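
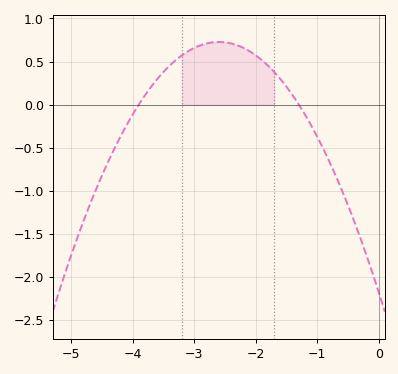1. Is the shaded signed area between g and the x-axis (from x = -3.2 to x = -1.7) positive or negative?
positive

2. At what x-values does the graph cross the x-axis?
-3.9, -1.3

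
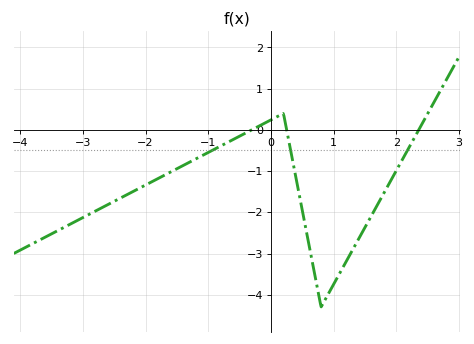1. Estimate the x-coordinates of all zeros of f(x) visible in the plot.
-0.306, 0.251, 2.36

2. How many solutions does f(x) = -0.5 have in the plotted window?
3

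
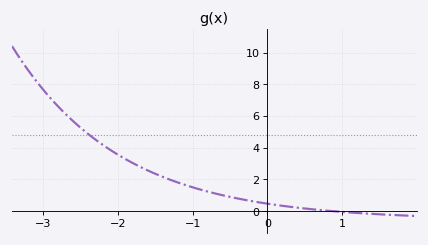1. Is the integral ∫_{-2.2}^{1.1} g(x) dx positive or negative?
positive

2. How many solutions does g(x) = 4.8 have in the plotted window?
1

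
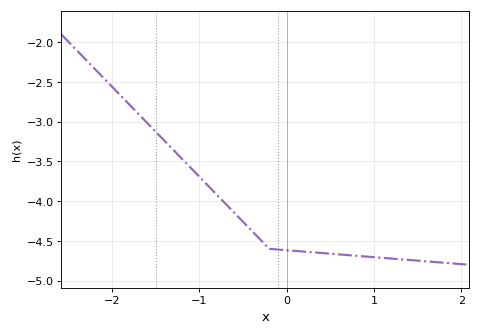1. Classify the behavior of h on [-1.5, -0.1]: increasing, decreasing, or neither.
decreasing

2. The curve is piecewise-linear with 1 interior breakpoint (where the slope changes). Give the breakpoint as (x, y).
(-0.2, -4.6)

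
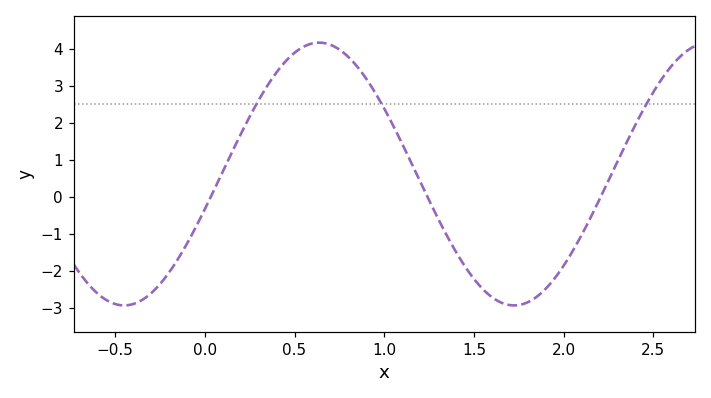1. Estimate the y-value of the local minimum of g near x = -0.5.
-2.94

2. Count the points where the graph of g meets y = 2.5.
3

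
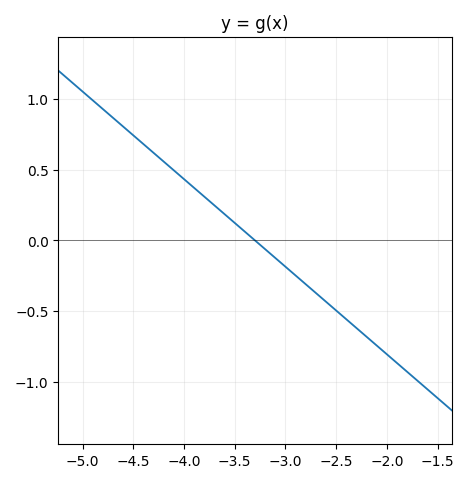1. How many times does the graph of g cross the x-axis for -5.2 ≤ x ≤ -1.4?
1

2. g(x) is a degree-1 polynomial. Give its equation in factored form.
y = -0.62(x + 3.3)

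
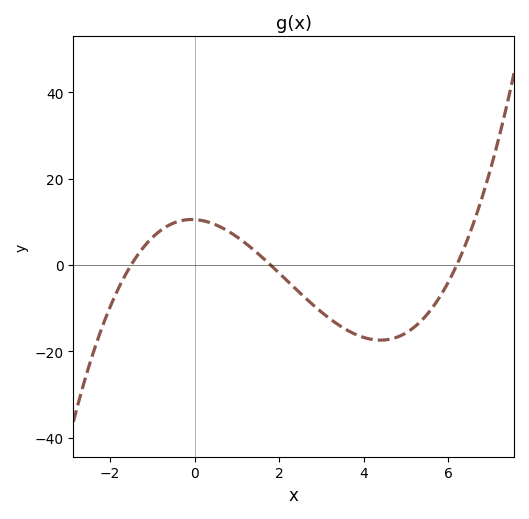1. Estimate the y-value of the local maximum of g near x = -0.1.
10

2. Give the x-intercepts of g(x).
-1.4, 1.8, 6.2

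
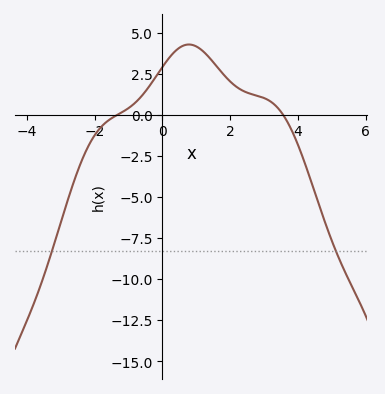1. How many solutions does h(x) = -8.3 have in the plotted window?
2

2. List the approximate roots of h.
-1.33, 3.56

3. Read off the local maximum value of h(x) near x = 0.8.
4.27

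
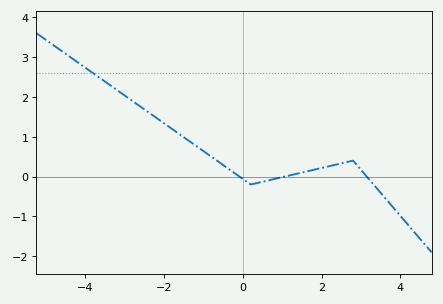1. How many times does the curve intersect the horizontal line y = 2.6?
1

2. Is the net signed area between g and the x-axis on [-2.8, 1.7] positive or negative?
positive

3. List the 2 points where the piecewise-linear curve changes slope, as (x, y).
(0.2, -0.2); (2.8, 0.4)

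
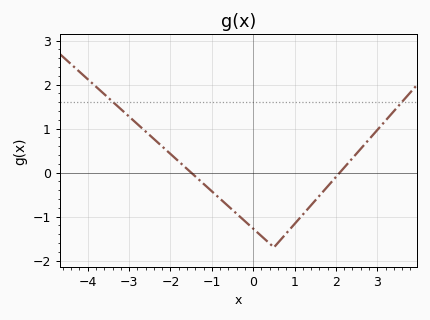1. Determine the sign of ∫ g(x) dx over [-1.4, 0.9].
negative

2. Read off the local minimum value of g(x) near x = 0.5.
-1.7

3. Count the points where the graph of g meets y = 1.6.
2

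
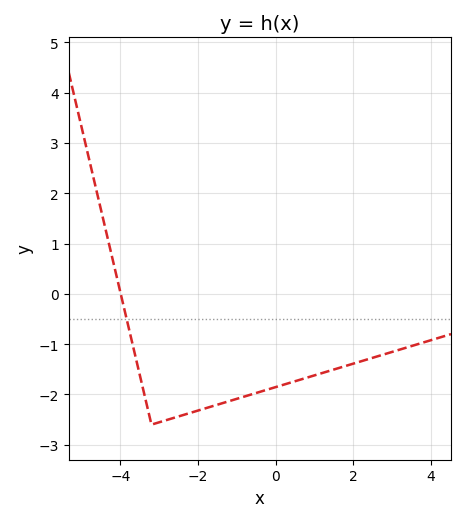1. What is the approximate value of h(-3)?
-2.6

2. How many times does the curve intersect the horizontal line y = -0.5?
1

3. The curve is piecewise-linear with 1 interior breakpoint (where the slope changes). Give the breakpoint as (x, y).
(-3.2, -2.6)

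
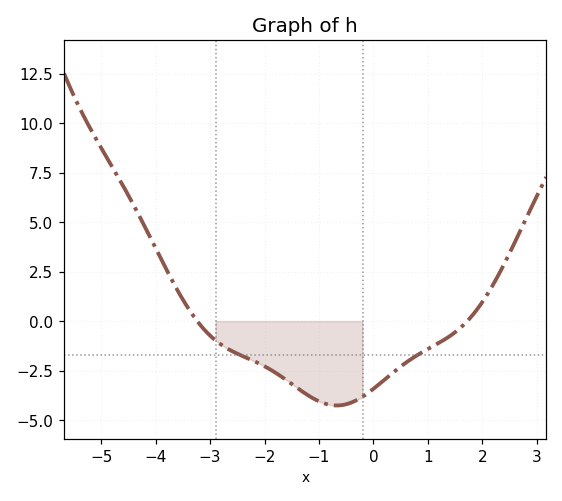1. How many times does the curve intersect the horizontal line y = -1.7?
2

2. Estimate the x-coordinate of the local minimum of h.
-0.673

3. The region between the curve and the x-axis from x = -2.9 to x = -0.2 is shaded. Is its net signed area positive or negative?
negative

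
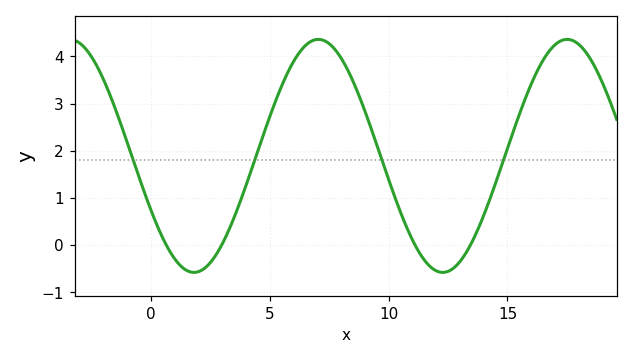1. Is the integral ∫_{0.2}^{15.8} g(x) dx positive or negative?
positive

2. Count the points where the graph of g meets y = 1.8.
4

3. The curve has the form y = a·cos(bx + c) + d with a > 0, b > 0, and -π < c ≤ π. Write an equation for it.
y = 2.47cos(0.6x + 2.1) + 1.89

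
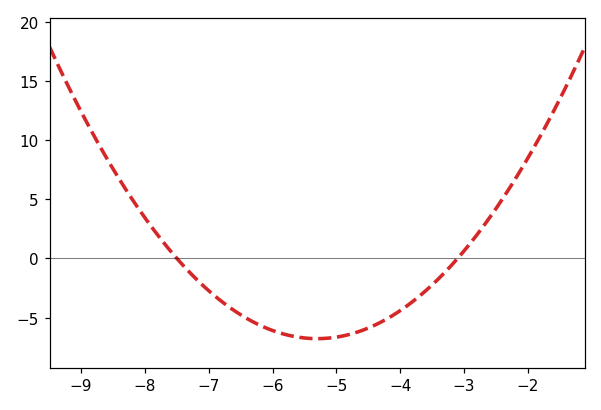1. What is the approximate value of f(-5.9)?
-6.27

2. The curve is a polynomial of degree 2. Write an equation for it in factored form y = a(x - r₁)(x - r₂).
y = 1.4(x + 7.5)(x + 3.1)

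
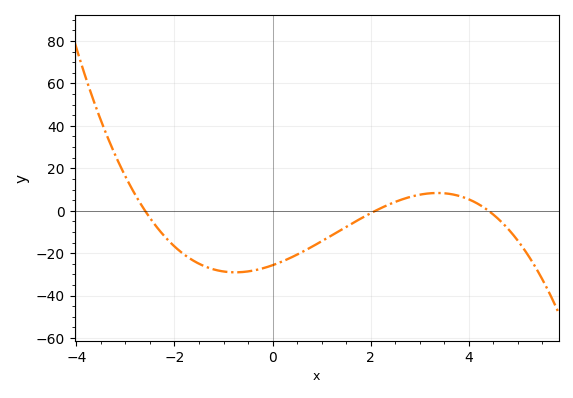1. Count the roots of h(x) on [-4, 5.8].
3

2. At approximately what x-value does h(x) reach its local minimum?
-0.759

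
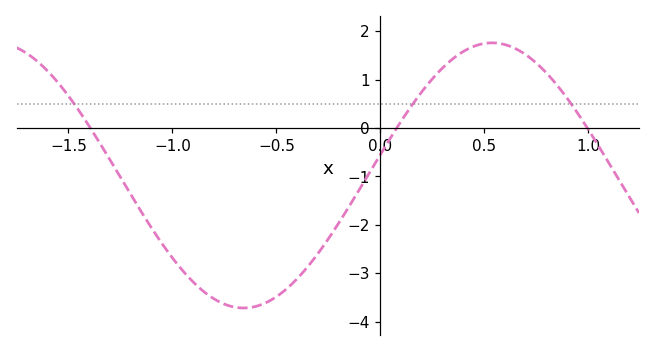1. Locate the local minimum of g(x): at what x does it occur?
-0.659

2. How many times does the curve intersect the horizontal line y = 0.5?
3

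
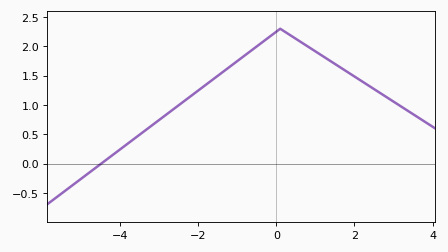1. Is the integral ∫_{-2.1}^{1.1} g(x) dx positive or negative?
positive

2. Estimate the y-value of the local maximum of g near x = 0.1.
2.3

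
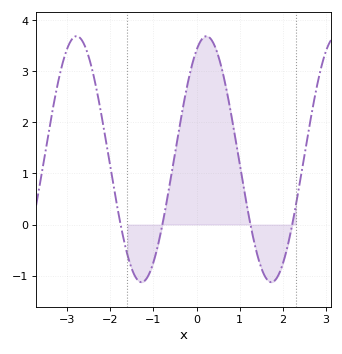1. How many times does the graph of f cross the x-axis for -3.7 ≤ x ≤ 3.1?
4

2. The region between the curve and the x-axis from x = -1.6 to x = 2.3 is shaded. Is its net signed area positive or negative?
positive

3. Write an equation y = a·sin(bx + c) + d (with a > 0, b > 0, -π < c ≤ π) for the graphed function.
y = 2.41sin(2.1x + 1.1) + 1.28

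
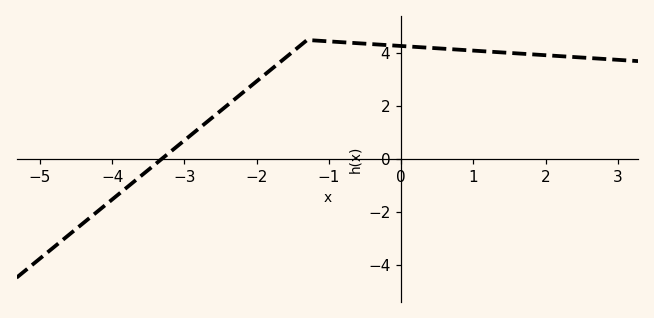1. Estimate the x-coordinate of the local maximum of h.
-1.2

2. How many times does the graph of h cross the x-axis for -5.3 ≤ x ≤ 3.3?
1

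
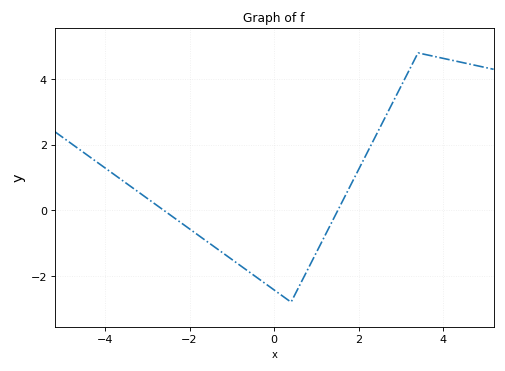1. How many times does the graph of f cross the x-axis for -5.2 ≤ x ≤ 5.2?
2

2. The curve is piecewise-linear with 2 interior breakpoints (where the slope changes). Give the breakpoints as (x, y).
(0.4, -2.8); (3.4, 4.8)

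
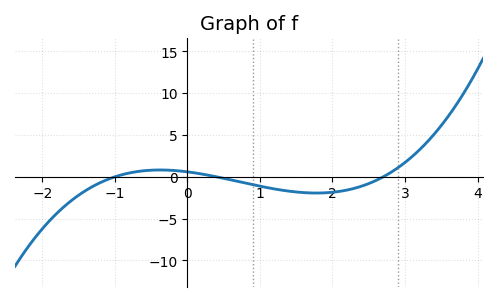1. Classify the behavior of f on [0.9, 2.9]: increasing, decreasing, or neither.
neither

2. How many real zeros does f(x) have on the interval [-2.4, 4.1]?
3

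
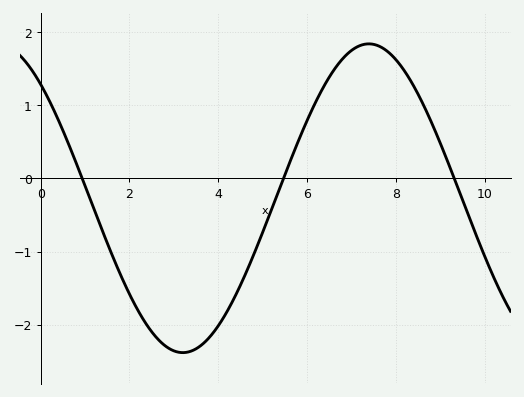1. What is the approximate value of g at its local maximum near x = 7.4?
1.8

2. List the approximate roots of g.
1, 5.4, 9.4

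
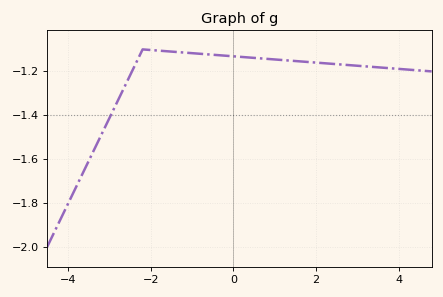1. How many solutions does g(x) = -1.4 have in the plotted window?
1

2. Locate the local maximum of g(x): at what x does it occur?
-2.2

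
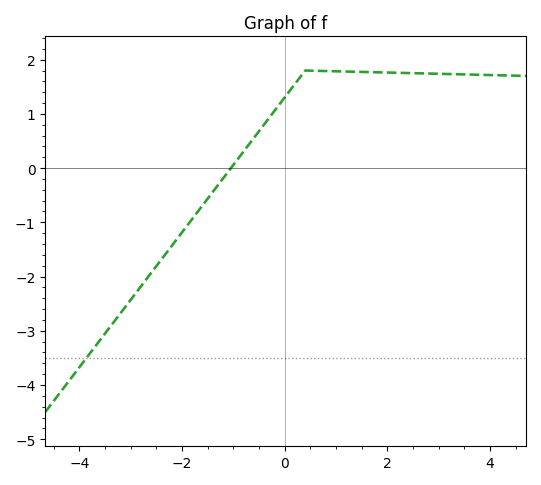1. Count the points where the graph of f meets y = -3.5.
1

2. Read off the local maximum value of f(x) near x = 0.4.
1.8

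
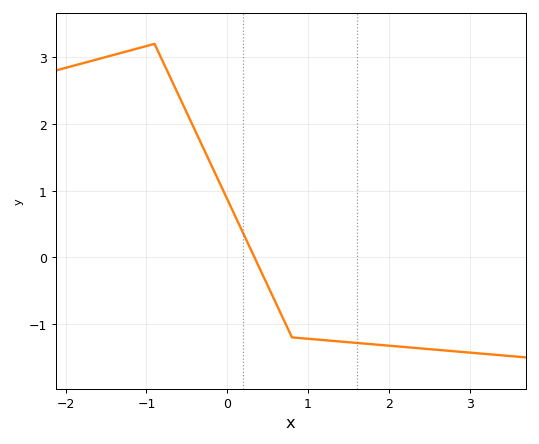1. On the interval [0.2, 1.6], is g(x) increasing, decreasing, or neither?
decreasing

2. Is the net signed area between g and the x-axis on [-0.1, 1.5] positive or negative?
negative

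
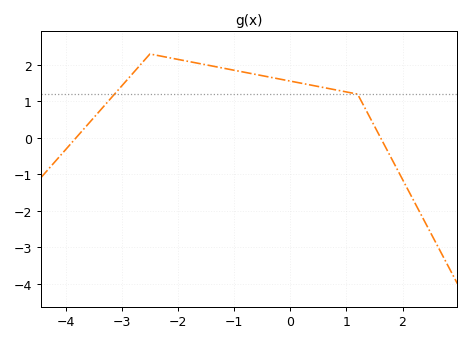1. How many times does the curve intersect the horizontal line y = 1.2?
2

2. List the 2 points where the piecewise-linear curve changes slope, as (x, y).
(-2.5, 2.3); (1.2, 1.2)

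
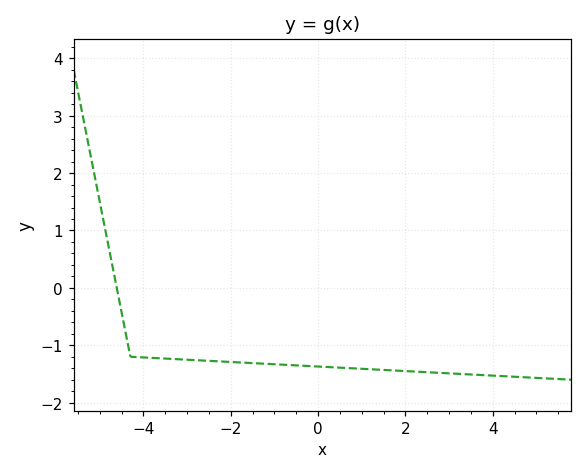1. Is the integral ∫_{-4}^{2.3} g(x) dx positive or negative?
negative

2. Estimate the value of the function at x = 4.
-1.53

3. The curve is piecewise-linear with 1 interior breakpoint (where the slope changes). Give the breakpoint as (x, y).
(-4.3, -1.2)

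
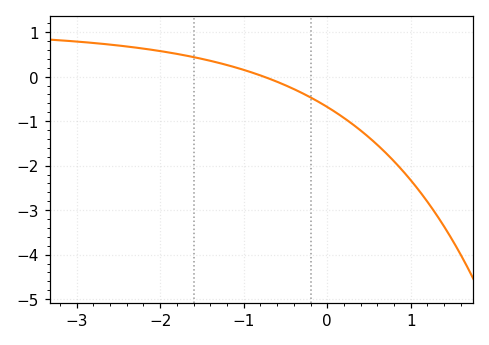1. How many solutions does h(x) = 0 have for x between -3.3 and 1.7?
1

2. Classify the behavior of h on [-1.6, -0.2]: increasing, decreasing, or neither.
decreasing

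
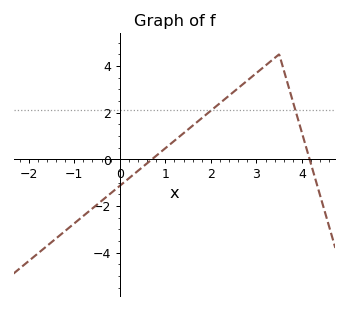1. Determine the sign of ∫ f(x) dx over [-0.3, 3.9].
positive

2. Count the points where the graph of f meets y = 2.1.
2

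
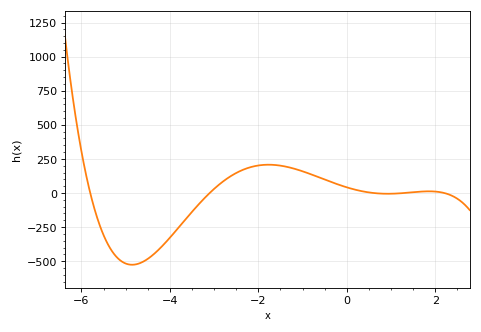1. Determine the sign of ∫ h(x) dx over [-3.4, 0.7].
positive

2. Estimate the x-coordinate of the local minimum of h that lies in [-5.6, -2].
-4.85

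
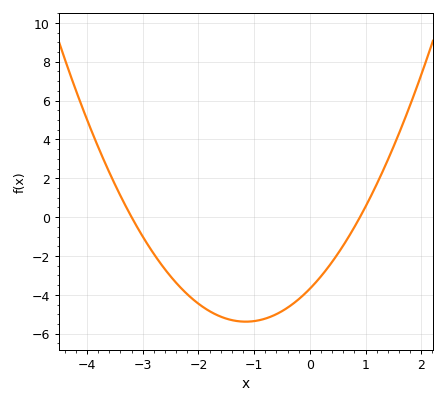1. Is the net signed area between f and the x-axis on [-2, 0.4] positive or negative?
negative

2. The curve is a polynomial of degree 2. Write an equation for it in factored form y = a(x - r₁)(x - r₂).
y = 1.28(x + 3.2)(x - 0.9)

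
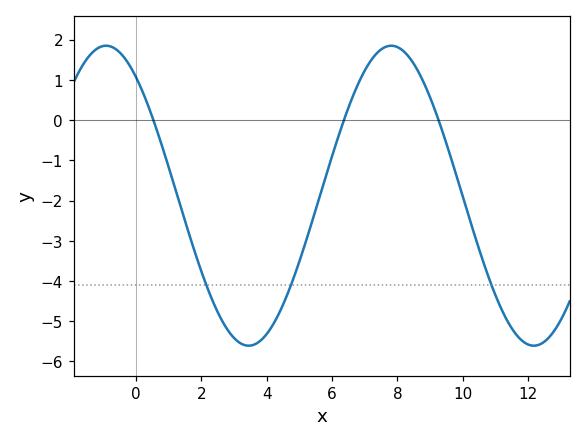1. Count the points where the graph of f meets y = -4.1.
3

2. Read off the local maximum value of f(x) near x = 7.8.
1.85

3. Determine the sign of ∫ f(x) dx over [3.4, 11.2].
negative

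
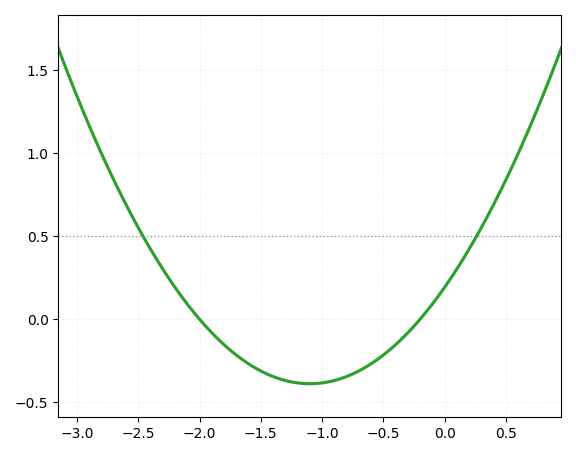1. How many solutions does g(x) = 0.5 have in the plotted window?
2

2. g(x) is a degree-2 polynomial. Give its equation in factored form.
y = 0.48(x + 2)(x + 0.2)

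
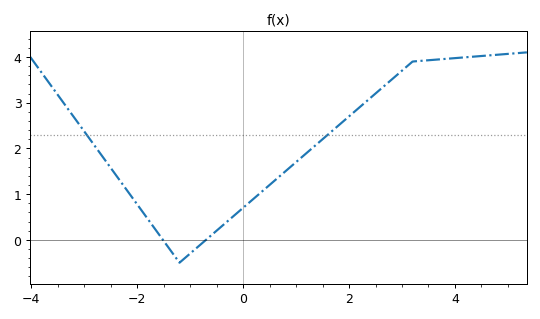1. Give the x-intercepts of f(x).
-1.51, -0.7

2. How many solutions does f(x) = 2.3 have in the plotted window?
2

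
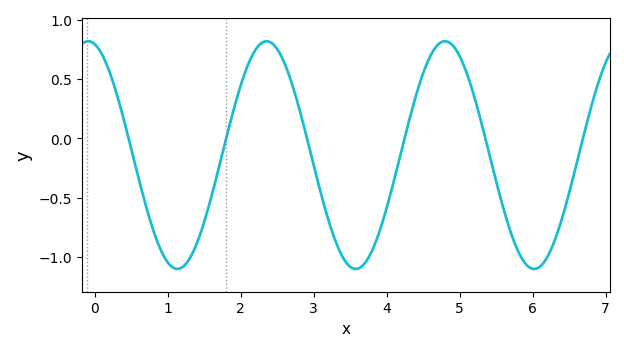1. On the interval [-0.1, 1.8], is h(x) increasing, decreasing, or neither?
neither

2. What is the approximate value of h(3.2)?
-0.683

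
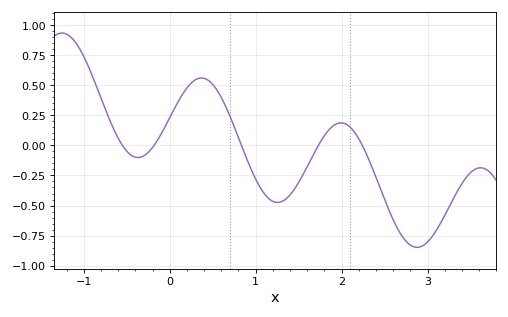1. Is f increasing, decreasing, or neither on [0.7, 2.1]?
neither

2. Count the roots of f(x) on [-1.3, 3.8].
5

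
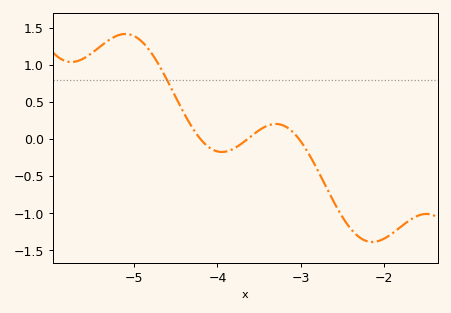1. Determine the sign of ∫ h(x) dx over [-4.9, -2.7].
positive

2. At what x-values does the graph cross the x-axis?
-4.2, -3.6, -3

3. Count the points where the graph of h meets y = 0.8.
1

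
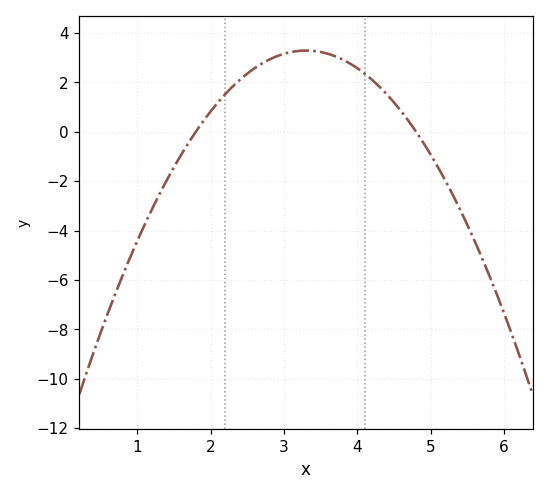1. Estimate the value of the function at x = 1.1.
-3.78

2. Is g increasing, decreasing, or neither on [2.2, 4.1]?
neither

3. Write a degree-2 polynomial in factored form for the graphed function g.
y = -1.46(x - 1.8)(x - 4.8)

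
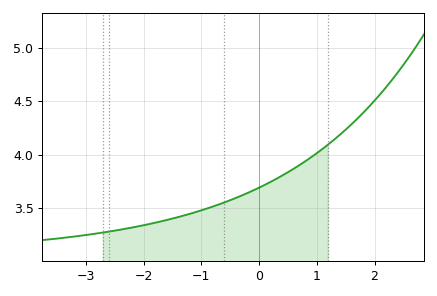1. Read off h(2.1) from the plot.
4.55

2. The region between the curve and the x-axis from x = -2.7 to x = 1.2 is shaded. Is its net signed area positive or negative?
positive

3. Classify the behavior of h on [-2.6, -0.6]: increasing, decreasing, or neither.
increasing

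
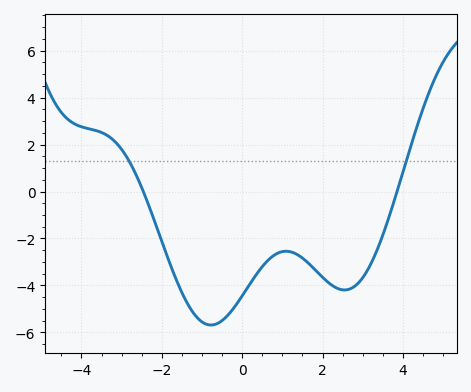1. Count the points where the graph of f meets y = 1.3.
2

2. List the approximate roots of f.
-2.46, 3.85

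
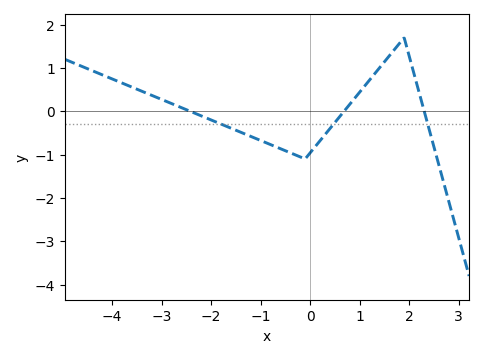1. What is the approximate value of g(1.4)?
1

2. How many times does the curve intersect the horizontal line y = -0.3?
3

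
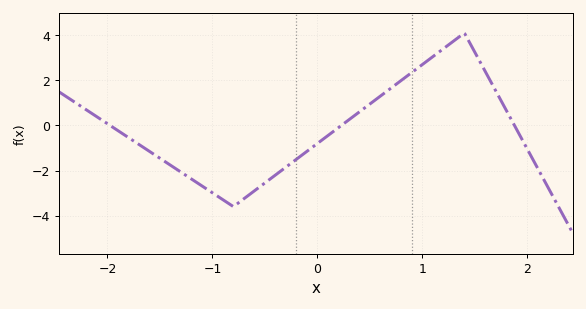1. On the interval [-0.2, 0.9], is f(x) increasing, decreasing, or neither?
increasing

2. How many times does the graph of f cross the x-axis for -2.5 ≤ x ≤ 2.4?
3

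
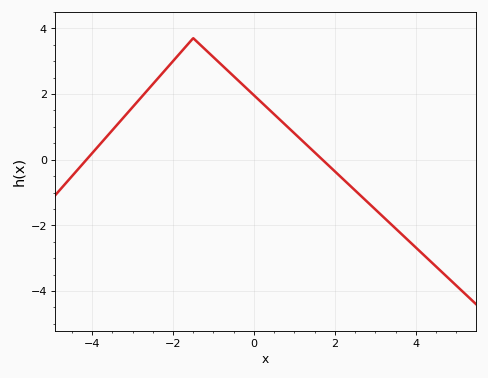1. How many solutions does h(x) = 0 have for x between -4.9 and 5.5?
2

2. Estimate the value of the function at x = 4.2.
-3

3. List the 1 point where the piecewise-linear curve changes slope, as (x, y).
(-1.5, 3.7)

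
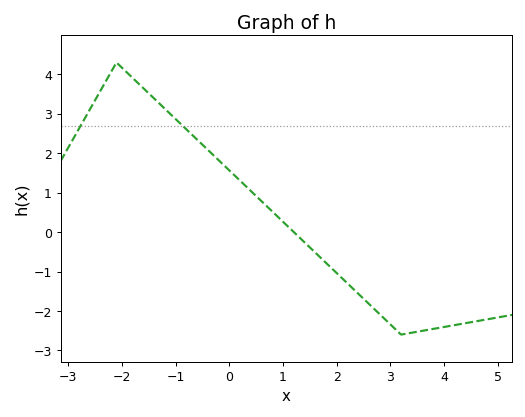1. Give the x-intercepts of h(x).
1.2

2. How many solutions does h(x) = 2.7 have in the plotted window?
2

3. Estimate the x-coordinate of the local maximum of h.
-2.1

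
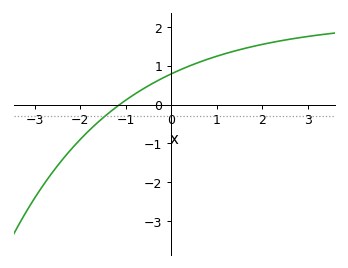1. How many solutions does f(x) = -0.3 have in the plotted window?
1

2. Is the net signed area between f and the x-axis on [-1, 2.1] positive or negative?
positive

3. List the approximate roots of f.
-1.1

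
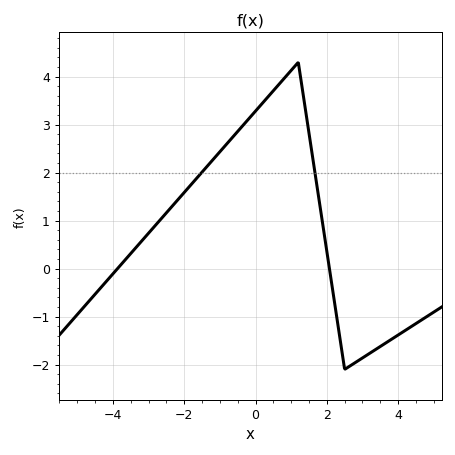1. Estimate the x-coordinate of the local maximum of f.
1.2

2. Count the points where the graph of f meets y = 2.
2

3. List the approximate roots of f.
-3.8, 2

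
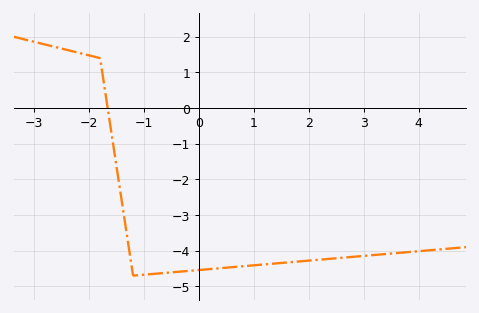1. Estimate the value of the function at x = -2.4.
1.6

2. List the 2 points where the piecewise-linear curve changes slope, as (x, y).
(-1.8, 1.4); (-1.2, -4.7)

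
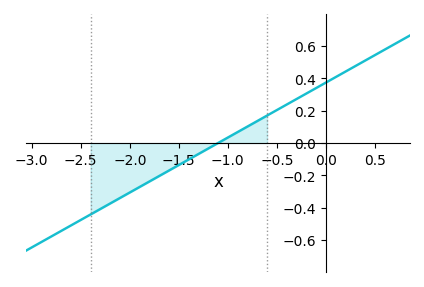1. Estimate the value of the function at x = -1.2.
-0.04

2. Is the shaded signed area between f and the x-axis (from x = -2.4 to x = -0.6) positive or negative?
negative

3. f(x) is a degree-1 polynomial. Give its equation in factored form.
y = 0.34(x + 1.1)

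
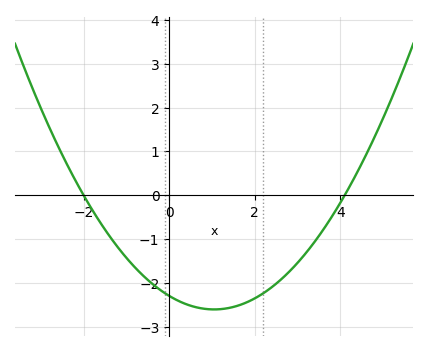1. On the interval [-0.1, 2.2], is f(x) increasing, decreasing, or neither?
neither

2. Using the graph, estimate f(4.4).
0.5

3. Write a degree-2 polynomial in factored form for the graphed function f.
y = 0.28(x + 2)(x - 4.1)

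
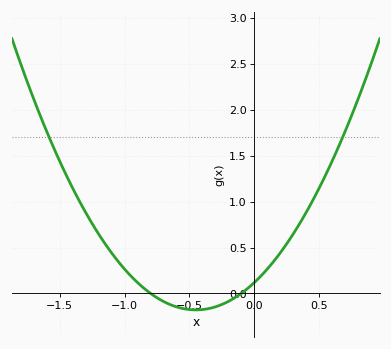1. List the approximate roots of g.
-0.8, -0.1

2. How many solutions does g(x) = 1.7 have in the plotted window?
2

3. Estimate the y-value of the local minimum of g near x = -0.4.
-0.18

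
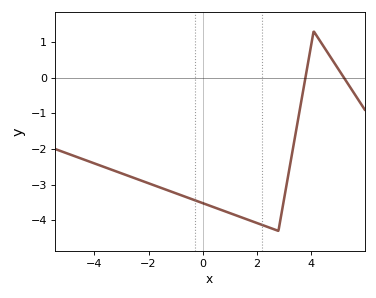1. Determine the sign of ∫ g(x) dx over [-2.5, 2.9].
negative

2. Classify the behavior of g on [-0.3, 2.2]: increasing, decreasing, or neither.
decreasing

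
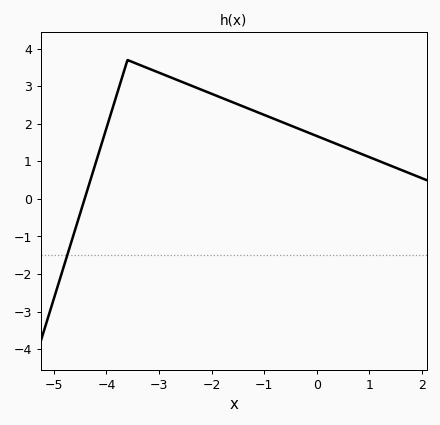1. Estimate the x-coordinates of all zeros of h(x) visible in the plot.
-4.41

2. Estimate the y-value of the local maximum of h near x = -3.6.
3.7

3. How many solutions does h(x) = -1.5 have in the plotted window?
1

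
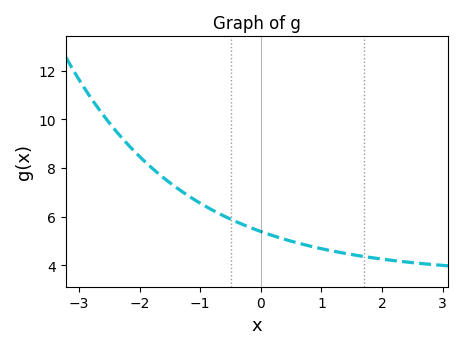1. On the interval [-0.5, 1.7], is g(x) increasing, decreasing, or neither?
decreasing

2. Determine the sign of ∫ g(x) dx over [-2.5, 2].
positive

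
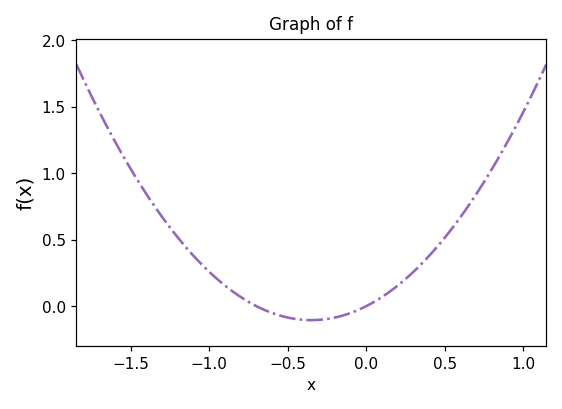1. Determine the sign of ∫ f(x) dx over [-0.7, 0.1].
negative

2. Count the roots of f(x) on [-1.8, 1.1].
2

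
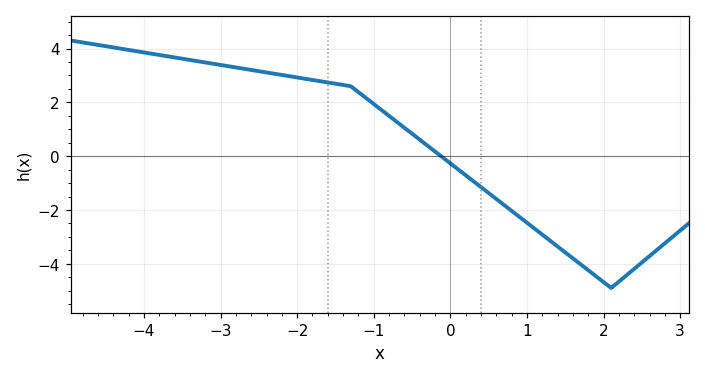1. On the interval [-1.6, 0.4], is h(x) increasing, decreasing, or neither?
decreasing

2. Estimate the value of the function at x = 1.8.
-4.2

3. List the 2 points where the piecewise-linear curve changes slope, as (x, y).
(-1.3, 2.6); (2.1, -4.9)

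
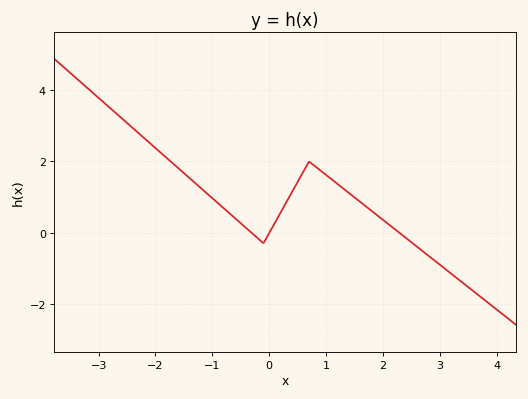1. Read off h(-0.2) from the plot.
-0.2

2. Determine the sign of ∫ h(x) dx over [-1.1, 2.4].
positive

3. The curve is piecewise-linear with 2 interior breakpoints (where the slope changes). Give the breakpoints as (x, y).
(-0.1, -0.3); (0.7, 2)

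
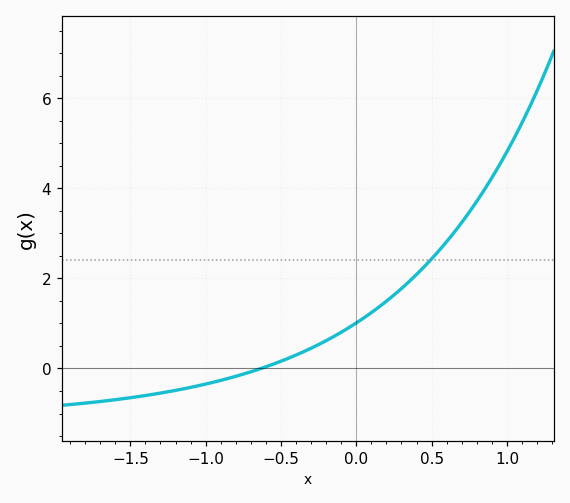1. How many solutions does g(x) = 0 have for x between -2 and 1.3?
1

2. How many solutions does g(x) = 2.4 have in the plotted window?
1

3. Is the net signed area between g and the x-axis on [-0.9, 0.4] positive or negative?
positive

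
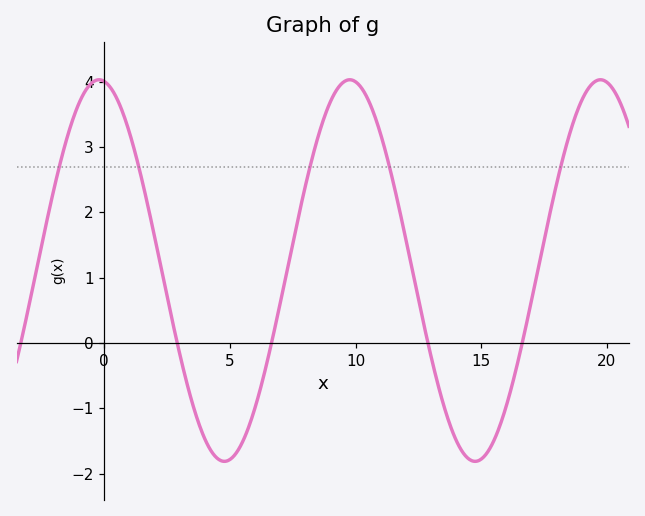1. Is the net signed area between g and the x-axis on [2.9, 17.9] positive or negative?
positive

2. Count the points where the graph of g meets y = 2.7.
5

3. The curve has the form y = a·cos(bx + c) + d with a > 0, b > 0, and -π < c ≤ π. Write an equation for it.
y = 2.92cos(0.63x + 0.13) + 1.11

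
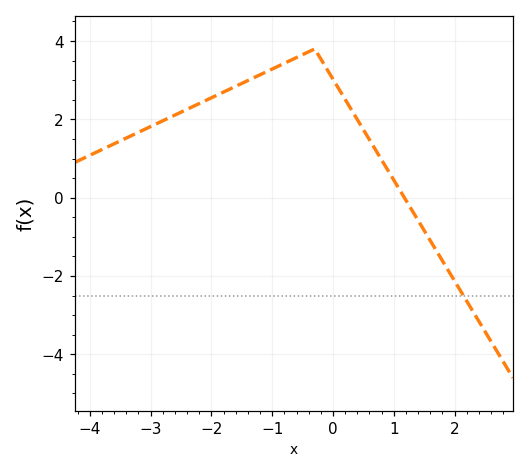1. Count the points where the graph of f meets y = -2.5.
1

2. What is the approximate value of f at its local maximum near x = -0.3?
3.8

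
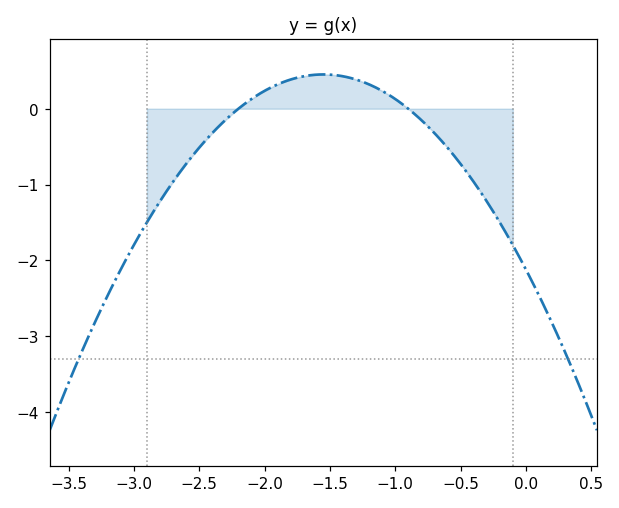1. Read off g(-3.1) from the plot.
-2.12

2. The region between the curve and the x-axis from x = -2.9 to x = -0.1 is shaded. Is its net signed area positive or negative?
negative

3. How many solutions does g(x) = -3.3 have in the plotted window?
2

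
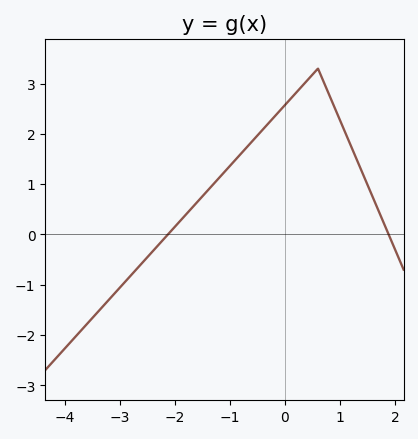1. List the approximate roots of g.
-2.13, 1.88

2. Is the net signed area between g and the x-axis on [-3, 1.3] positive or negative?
positive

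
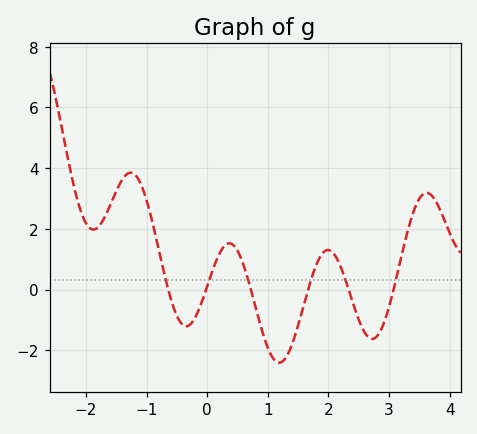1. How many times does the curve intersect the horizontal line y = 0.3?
6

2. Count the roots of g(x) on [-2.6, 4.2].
6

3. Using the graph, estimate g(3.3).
1.88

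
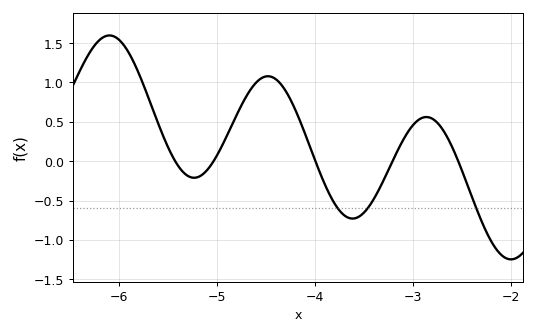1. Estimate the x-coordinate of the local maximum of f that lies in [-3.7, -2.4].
-2.86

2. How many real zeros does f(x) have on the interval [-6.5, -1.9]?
5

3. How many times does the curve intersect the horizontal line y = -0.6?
3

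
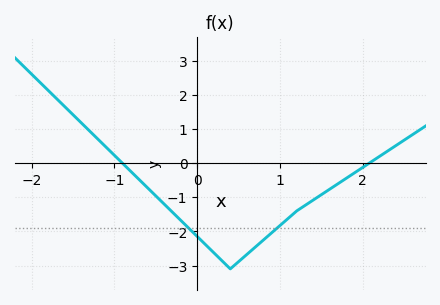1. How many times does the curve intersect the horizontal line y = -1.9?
2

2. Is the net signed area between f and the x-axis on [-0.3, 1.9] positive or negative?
negative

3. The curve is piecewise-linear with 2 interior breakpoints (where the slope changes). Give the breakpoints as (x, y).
(0.4, -3.1); (1.2, -1.4)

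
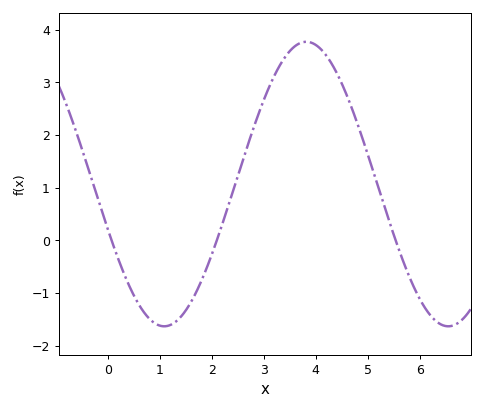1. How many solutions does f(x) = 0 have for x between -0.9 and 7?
3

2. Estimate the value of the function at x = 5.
1.64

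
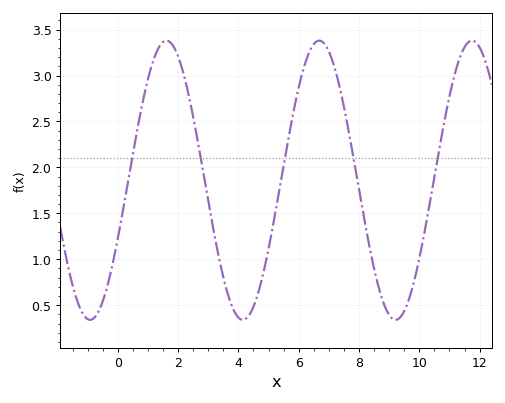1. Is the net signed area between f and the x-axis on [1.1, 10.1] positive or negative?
positive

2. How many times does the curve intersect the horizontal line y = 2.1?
5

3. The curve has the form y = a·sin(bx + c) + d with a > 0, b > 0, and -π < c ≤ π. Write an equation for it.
y = 1.52sin(1.2x - 0.43) + 1.86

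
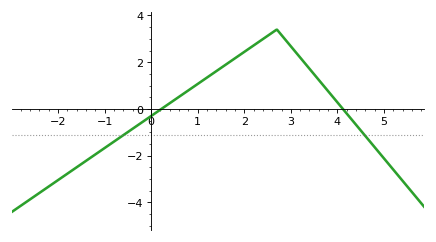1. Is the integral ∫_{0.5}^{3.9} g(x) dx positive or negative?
positive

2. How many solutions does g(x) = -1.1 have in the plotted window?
2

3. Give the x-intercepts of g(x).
0.22, 4.12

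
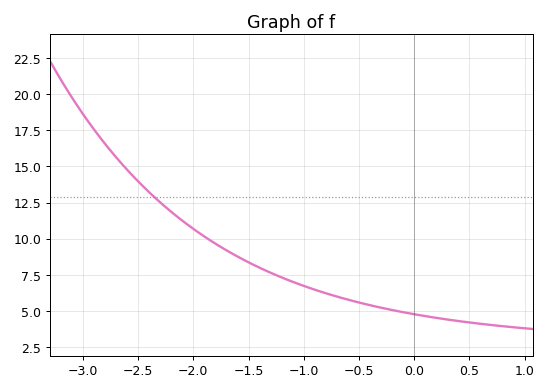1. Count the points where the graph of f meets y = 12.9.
1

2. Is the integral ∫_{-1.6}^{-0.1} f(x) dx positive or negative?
positive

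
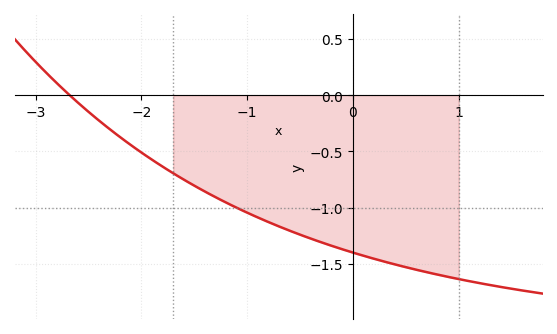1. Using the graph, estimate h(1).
-1.65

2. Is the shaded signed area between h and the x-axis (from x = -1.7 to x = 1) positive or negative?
negative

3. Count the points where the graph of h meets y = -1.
1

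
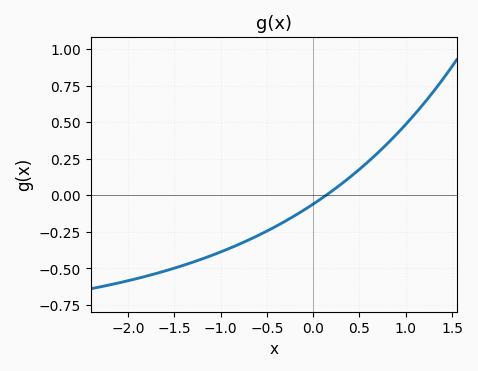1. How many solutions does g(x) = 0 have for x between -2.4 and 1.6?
1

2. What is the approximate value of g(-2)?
-0.584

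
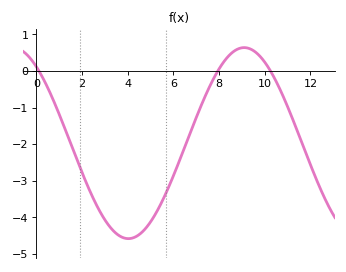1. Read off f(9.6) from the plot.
0.5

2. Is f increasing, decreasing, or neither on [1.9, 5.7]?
neither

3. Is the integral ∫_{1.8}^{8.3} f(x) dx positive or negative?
negative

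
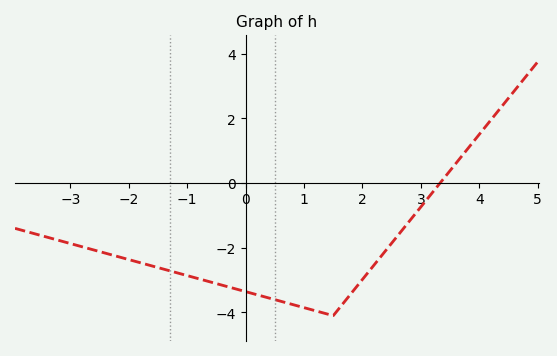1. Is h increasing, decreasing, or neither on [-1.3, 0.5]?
decreasing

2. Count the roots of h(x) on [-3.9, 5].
1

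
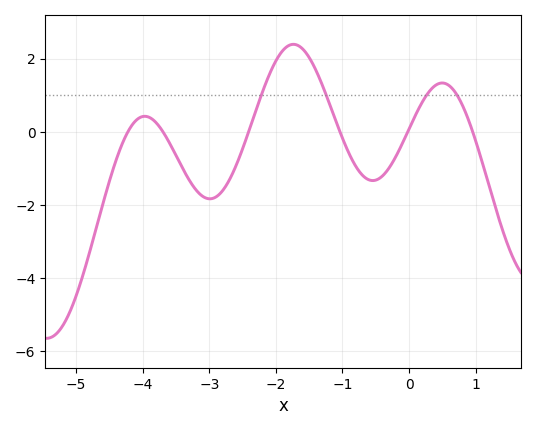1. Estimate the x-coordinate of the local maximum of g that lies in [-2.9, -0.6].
-1.74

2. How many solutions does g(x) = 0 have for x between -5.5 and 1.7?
6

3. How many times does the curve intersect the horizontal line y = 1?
4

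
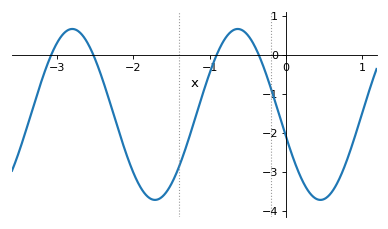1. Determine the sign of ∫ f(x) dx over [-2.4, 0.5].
negative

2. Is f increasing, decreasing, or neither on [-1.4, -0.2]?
neither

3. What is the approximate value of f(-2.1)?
-2.49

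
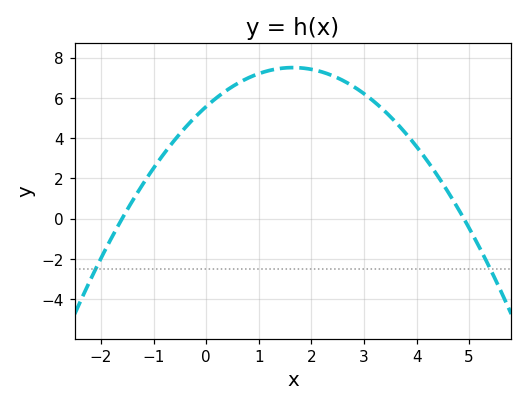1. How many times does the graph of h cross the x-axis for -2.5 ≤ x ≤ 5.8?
2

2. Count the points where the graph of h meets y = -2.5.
2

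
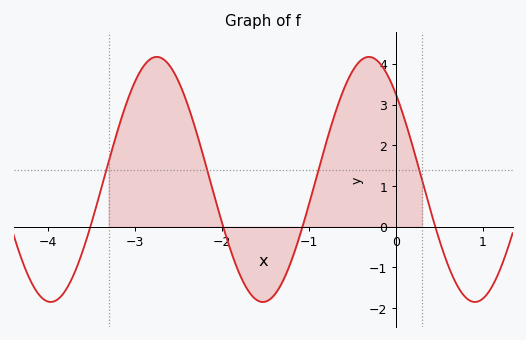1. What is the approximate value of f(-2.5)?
3.6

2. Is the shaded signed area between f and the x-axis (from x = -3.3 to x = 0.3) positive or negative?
positive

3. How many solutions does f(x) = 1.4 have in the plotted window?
4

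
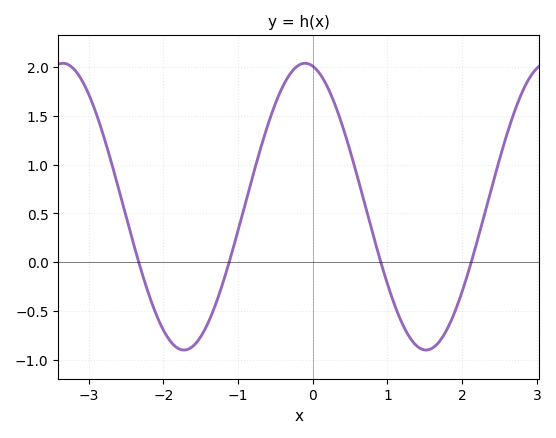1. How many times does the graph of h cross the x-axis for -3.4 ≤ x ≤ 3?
4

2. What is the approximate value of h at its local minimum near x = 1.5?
-0.9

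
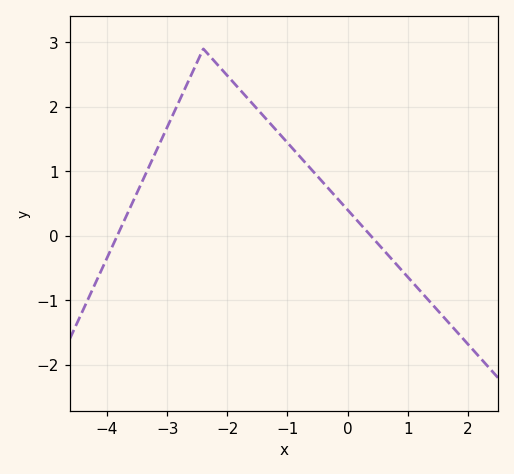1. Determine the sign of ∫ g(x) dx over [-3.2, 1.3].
positive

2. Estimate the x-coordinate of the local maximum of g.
-2.4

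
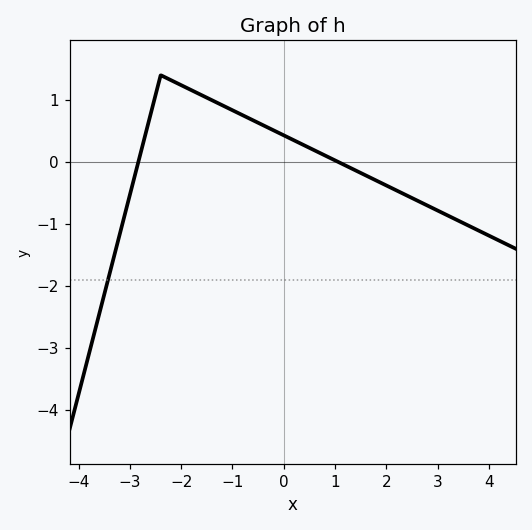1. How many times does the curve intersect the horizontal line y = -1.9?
1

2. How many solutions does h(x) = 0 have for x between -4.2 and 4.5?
2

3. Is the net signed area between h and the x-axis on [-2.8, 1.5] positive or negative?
positive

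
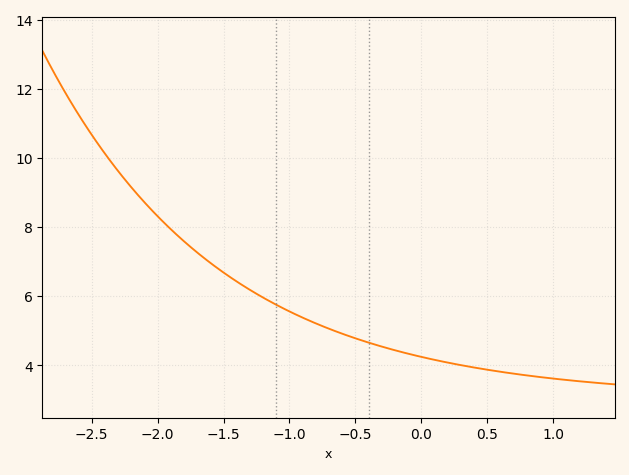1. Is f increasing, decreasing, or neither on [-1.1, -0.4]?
decreasing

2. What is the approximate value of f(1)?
3.61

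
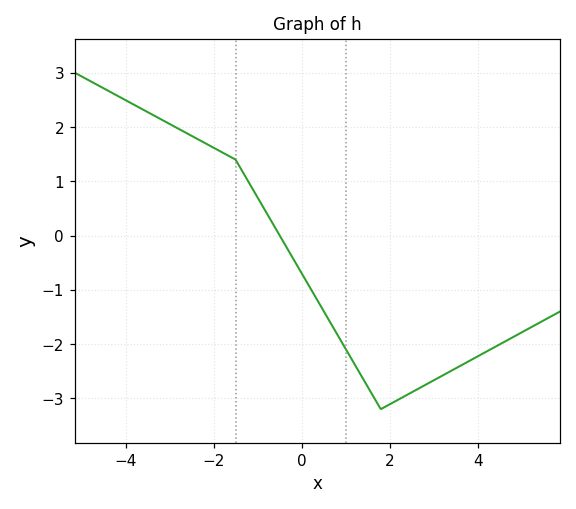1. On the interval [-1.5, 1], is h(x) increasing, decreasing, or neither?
decreasing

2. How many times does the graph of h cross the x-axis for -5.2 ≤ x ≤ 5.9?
1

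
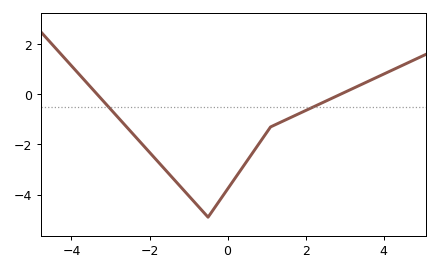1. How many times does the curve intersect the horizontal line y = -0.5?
2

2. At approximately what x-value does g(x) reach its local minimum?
-0.6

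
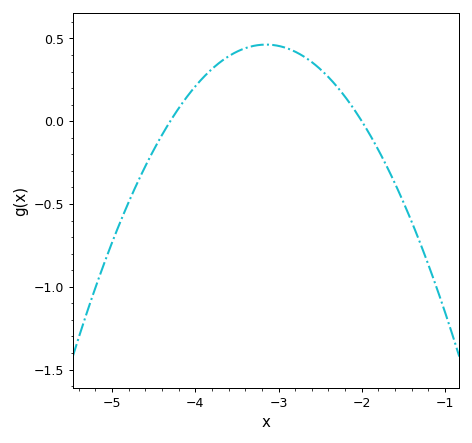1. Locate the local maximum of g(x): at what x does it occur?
-3.1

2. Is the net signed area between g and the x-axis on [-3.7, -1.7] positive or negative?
positive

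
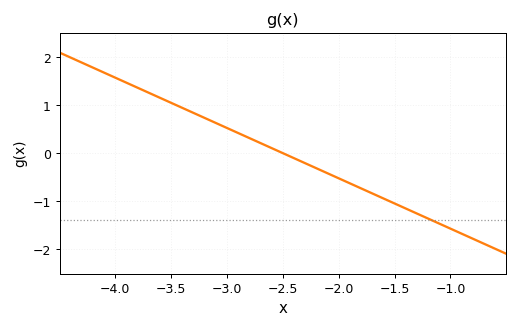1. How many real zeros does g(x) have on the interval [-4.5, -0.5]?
1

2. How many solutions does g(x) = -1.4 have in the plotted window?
1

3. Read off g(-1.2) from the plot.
-1.4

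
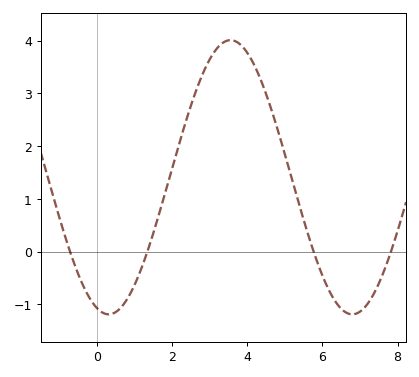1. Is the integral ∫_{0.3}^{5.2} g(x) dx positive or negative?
positive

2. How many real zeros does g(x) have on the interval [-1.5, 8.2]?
4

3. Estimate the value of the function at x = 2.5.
2.76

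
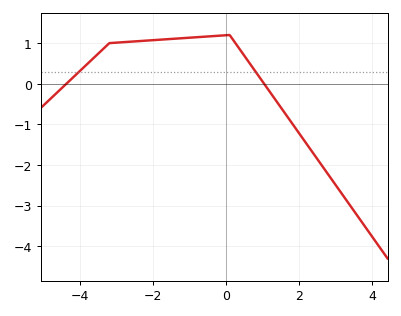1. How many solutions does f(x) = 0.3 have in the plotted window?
2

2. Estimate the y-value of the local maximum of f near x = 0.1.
1.2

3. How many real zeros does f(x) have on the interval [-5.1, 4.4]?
2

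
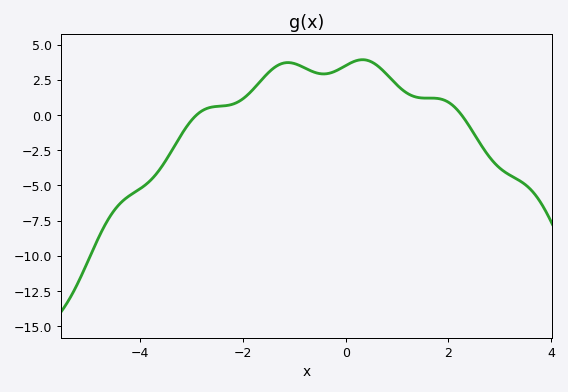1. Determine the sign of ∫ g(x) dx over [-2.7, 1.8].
positive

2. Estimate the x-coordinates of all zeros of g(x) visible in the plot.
-2.91, 2.26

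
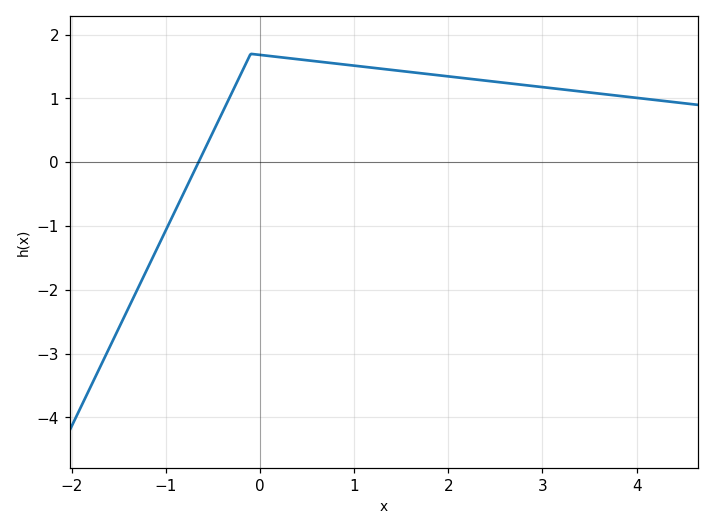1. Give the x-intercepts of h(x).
-0.653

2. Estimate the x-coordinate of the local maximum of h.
-0.099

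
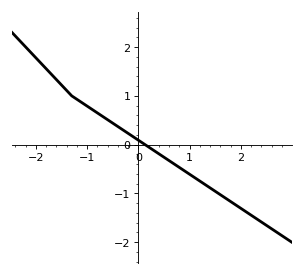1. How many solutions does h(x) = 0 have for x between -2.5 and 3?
1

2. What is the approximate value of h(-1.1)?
0.86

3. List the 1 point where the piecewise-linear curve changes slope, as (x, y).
(-1.3, 1)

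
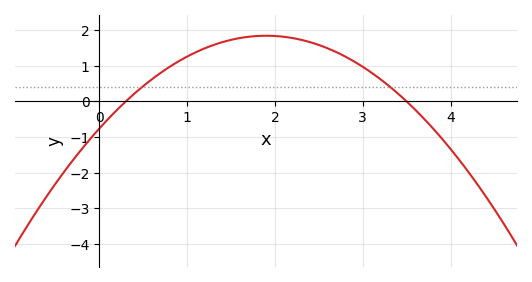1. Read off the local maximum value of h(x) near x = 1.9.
1.84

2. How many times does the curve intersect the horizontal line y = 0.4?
2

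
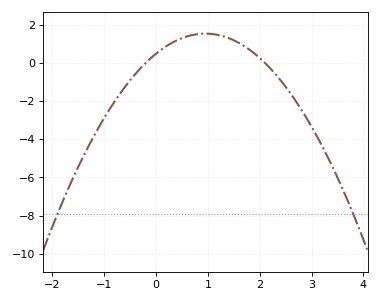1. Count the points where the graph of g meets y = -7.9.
2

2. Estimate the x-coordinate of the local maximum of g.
0.9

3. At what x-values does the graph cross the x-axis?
-0.2, 2.1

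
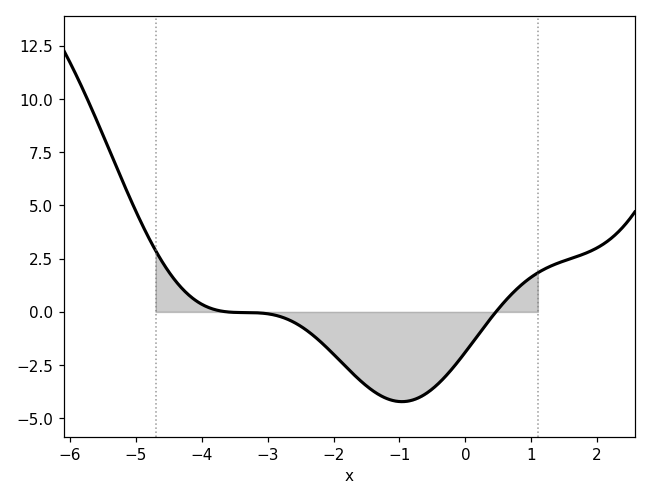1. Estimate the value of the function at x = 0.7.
0.829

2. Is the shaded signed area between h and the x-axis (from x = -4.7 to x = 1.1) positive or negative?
negative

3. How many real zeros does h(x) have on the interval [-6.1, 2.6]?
2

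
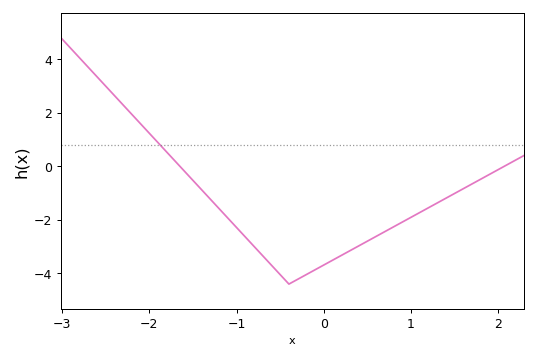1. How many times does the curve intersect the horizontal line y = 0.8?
1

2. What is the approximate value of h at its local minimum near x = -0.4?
-4.4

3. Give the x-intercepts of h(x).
-1.7, 2.1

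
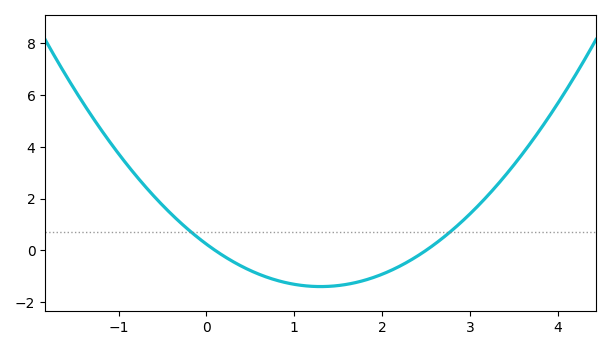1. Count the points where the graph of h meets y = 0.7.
2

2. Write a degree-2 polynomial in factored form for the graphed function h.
y = 0.97(x - 0.1)(x - 2.5)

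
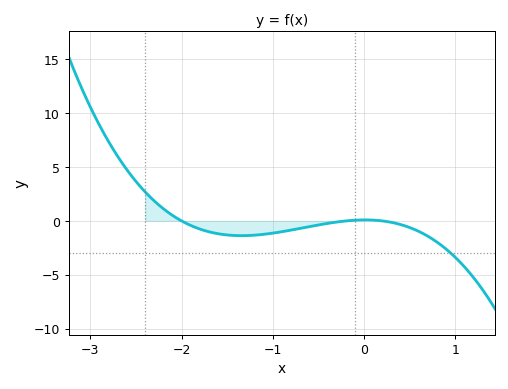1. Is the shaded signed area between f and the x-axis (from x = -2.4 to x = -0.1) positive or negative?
negative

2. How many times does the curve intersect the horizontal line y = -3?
1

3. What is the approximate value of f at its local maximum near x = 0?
0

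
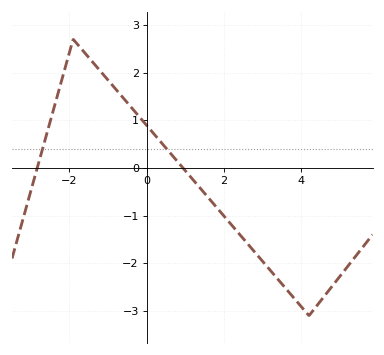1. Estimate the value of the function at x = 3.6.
-2.53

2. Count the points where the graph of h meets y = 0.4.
2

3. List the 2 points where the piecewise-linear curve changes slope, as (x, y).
(-1.9, 2.7); (4.2, -3.1)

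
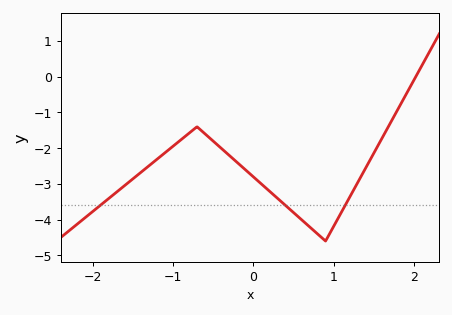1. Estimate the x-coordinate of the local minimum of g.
0.899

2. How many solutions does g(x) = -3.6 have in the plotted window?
3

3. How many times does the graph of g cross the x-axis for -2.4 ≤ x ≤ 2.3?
1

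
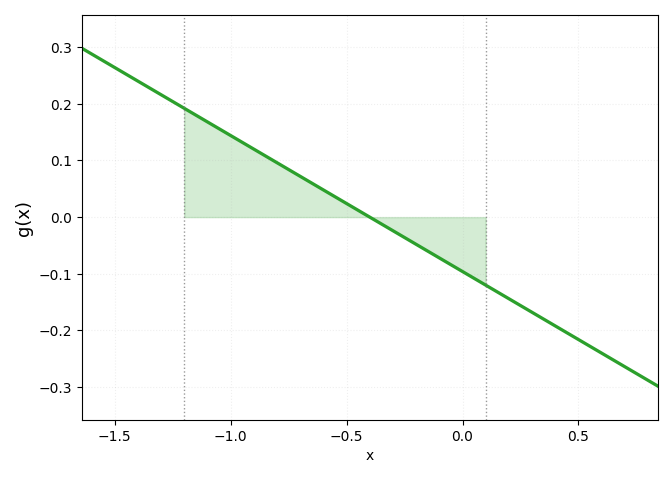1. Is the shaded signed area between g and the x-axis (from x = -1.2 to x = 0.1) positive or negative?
positive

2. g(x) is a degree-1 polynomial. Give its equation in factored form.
y = -0.24(x + 0.4)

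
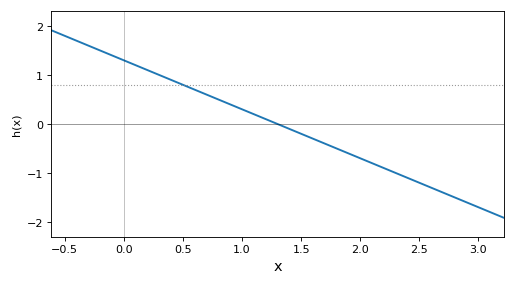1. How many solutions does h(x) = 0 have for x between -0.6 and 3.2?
1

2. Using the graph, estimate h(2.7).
-1.4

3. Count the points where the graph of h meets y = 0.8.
1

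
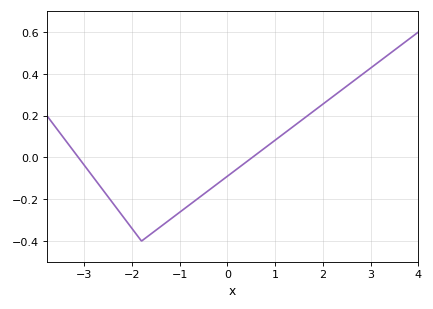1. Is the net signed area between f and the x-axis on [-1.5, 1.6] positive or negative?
negative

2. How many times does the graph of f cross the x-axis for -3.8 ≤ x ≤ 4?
2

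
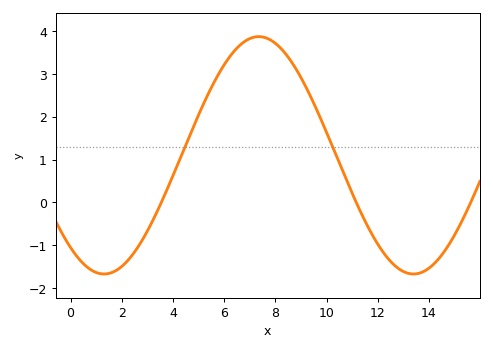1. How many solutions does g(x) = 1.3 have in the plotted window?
2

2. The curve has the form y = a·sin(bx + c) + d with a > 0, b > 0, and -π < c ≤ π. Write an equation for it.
y = 2.77sin(0.52x - 2.3) + 1.1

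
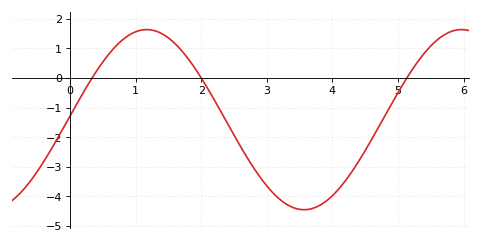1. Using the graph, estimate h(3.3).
-4.3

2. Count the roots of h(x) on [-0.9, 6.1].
3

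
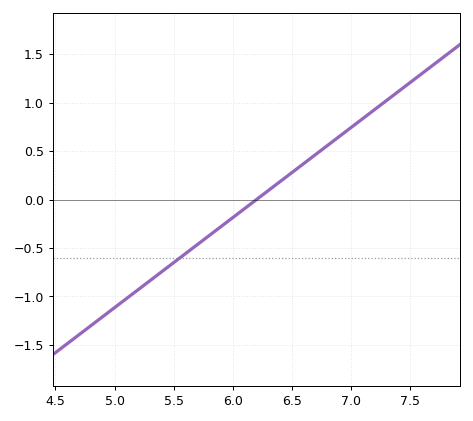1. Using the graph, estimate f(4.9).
-1.2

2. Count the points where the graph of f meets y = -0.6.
1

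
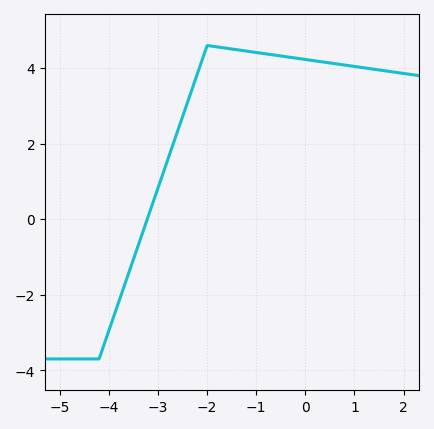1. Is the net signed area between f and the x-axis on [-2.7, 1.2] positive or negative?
positive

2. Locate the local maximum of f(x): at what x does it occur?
-2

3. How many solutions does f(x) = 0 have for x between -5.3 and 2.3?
1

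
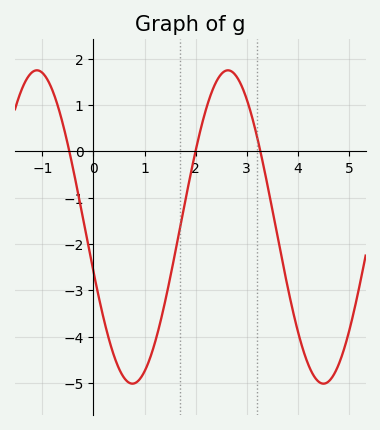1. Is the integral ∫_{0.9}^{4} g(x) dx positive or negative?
negative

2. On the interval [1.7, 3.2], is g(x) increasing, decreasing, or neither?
neither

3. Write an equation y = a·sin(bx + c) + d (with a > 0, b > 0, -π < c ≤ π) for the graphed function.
y = 3.38sin(1.7x - 2.9) - 1.63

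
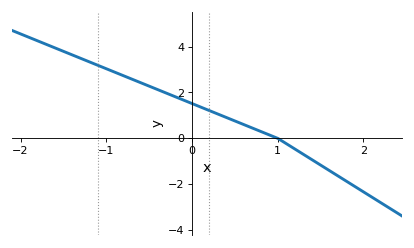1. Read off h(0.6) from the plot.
0.6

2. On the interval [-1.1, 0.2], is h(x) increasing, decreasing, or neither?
decreasing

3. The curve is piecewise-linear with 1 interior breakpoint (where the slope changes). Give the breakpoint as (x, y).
(1, 0)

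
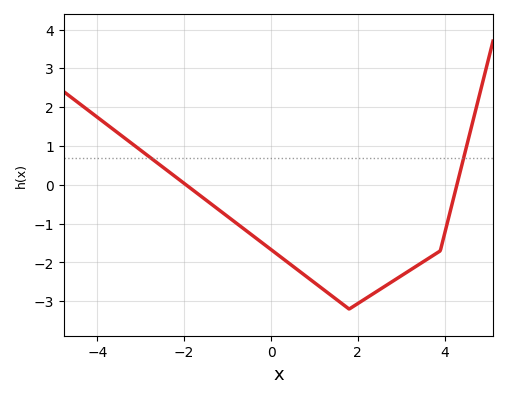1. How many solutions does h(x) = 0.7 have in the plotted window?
2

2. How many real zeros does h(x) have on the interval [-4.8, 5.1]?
2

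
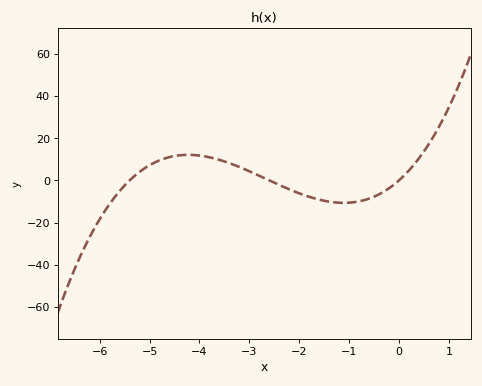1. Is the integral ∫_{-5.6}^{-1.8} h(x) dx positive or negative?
positive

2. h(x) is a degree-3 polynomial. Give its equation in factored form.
y = 1.5(x + 5.4)(x + 2.6)(x - 0)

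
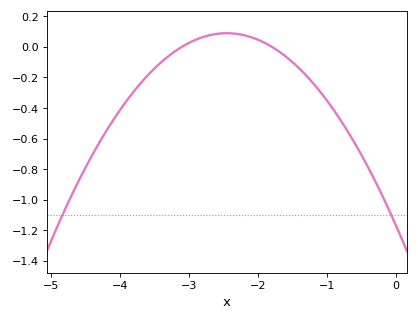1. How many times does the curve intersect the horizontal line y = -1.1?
2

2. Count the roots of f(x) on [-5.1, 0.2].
2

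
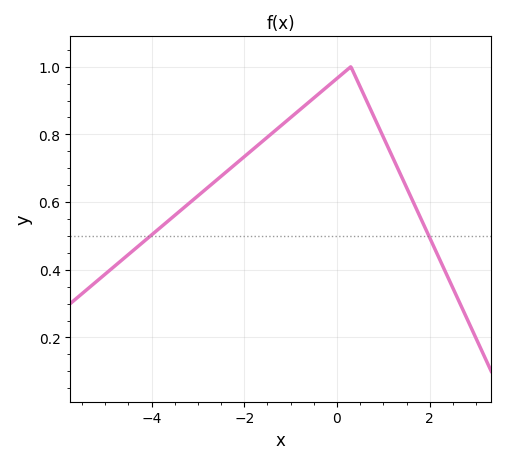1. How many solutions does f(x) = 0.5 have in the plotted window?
2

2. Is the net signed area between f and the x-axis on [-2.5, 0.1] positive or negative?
positive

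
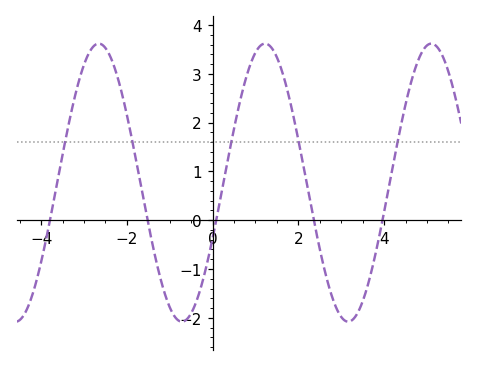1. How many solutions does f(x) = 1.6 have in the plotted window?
5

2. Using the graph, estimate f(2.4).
-0.171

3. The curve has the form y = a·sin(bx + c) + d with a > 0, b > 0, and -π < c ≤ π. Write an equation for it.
y = 2.85sin(1.62x - 0.41) + 0.77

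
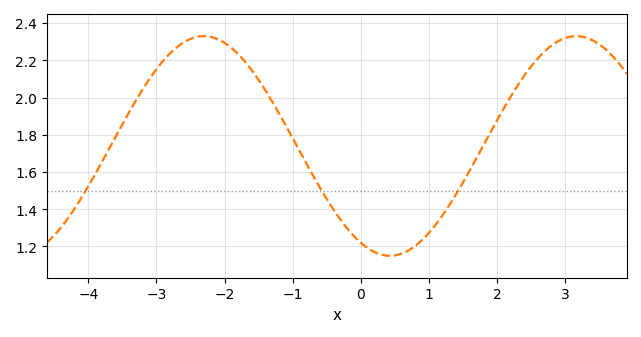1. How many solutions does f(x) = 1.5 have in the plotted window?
3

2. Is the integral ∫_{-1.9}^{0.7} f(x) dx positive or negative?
positive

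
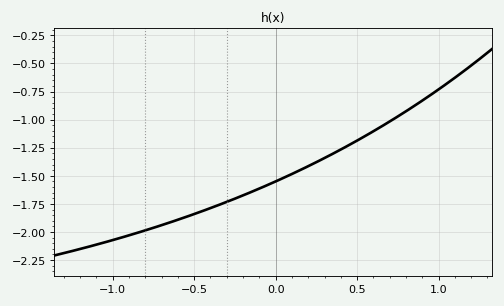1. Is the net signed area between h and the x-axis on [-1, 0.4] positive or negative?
negative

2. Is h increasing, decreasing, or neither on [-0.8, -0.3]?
increasing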